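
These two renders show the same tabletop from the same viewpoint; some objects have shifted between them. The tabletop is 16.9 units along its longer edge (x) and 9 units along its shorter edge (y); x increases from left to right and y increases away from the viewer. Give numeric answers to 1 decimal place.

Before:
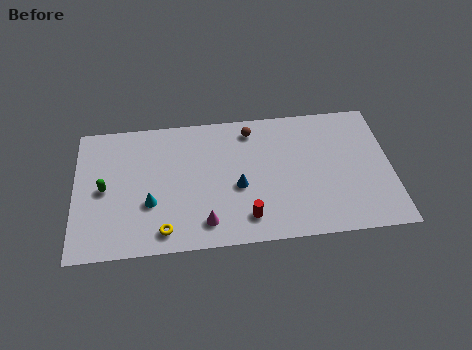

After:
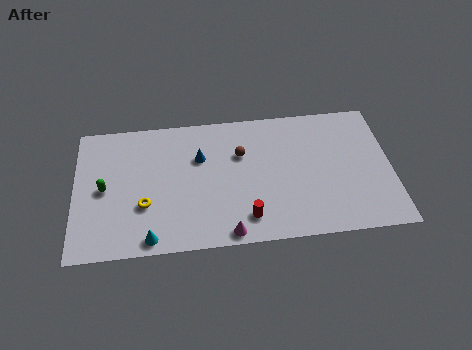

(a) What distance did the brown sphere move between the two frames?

1.7

The brown sphere was near (9.5, 7.6) before and (8.9, 6.0) after, so it travelled √(0.6² + 1.6²) ≈ 1.7 units.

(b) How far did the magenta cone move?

1.4

The magenta cone moved from about (6.9, 1.6) to (8.1, 0.8), a distance of √(1.2² + 0.8²) ≈ 1.4.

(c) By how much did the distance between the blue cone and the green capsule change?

-1.8

They were about 7.1 units apart before and 5.3 after — 1.8 units closer together.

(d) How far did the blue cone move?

3.0

The blue cone was near (8.7, 3.8) before and (6.7, 6.0) after, so it travelled √(2.0² + 2.2²) ≈ 3.0 units.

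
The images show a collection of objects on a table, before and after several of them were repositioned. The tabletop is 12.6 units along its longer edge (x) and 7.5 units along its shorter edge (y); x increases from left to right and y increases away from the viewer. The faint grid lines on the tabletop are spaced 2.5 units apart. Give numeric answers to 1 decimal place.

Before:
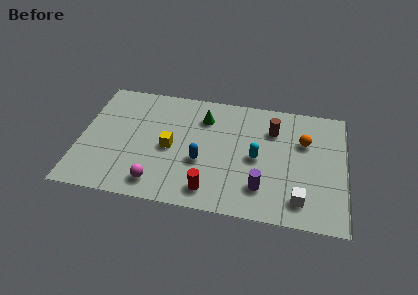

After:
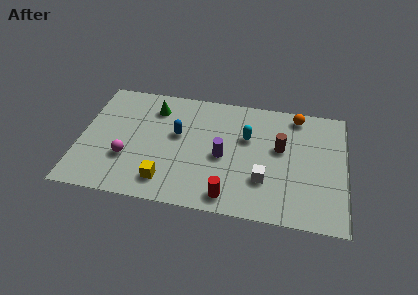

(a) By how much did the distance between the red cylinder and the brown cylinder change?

-1.0

They were about 5.1 units apart before and 4.1 after — 1.0 units closer together.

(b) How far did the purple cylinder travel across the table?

2.5

The purple cylinder was near (8.7, 1.8) before and (6.8, 3.4) after, so it travelled √(1.9² + 1.6²) ≈ 2.5 units.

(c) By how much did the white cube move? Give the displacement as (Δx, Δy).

(-1.7, 0.9)

The white cube was at about (10.5, 1.4) and moved to about (8.8, 2.3).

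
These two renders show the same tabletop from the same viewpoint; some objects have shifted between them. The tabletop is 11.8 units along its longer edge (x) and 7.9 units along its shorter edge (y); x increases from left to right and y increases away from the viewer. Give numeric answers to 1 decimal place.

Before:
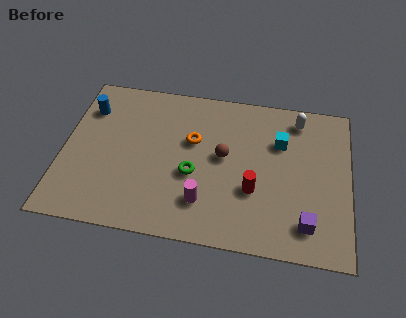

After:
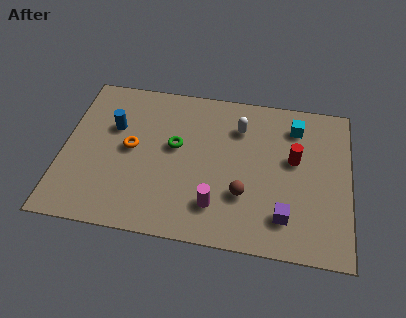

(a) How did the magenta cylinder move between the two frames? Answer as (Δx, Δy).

(0.5, -0.1)

From the two frames, the magenta cylinder sits at roughly (5.9, 1.9) before and (6.4, 1.8) after.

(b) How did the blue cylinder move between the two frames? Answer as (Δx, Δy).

(1.1, -0.8)

From the two frames, the blue cylinder sits at roughly (0.9, 5.9) before and (2.0, 5.1) after.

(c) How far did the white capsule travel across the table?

2.5

From (9.6, 6.7) to (7.2, 5.9), the white capsule covered √(2.4² + 0.8²) ≈ 2.5 units.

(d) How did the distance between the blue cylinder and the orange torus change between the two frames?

-3.2

Before: roughly 4.5 units apart; after: 1.3. That's 3.2 units closer together.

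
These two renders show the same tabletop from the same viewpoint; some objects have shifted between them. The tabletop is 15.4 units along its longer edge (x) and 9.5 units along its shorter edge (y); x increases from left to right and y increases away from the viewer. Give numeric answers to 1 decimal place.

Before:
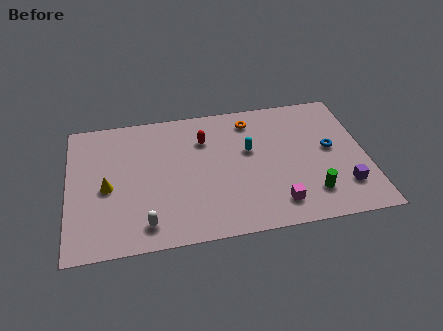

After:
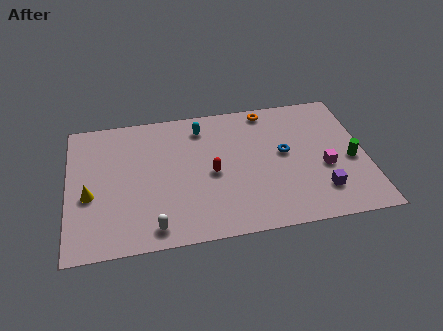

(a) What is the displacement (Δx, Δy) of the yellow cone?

(-0.9, -0.4)

From the two frames, the yellow cone sits at roughly (2.0, 4.3) before and (1.1, 3.9) after.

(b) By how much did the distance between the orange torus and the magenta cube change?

-0.9

They were about 6.3 units apart before and 5.4 after — 0.9 units closer together.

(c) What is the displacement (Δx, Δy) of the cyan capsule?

(-2.4, 2.1)

The cyan capsule was at about (9.4, 5.7) and moved to about (7.0, 7.8).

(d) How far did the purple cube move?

1.2

The purple cube was near (14.1, 2.3) before and (12.9, 2.2) after, so it travelled √(1.2² + 0.1²) ≈ 1.2 units.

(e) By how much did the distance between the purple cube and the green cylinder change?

+0.8

The distance was about 1.7 in the first image and 2.5 in the second, so they moved 0.8 units further apart.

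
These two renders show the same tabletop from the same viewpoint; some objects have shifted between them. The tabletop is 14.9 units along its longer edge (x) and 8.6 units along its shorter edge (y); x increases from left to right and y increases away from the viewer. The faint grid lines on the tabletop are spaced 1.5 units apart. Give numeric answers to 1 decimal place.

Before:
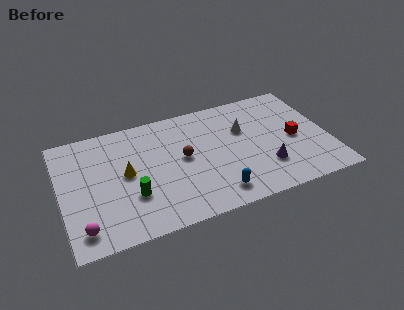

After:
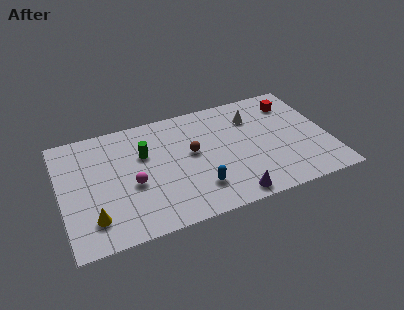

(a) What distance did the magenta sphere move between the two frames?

3.6

From (1.0, 1.4) to (3.9, 3.6), the magenta sphere covered √(2.9² + 2.2²) ≈ 3.6 units.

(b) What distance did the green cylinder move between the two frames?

2.9

The green cylinder moved from about (3.8, 2.8) to (4.7, 5.6), a distance of √(0.9² + 2.8²) ≈ 2.9.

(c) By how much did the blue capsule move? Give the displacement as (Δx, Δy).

(-0.9, 0.7)

The blue capsule started near (8.3, 1.4) and ended near (7.4, 2.1).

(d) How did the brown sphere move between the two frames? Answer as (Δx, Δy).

(0.5, 0.2)

From the two frames, the brown sphere sits at roughly (6.8, 4.6) before and (7.3, 4.8) after.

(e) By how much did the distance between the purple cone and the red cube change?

+4.8

The distance was about 2.4 in the first image and 7.2 in the second, so they moved 4.8 units further apart.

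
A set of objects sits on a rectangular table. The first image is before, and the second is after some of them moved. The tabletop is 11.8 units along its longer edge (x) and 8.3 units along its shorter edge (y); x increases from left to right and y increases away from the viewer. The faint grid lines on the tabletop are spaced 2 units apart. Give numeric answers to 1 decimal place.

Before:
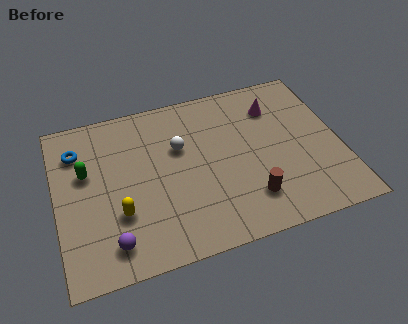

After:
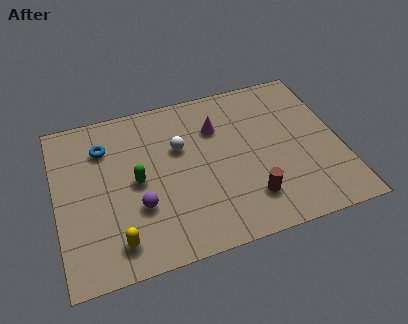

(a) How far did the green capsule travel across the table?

2.2

From (1.3, 5.1) to (3.3, 4.1), the green capsule covered √(2.0² + 1.0²) ≈ 2.2 units.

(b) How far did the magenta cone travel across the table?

2.5

The magenta cone was near (9.3, 6.3) before and (6.8, 5.9) after, so it travelled √(2.5² + 0.4²) ≈ 2.5 units.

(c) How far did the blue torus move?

1.1

From (1.0, 6.3) to (2.1, 6.2), the blue torus covered √(1.1² + 0.1²) ≈ 1.1 units.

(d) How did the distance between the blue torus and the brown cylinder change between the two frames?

-1.0

They were about 8.1 units apart before and 7.1 after — 1.0 units closer together.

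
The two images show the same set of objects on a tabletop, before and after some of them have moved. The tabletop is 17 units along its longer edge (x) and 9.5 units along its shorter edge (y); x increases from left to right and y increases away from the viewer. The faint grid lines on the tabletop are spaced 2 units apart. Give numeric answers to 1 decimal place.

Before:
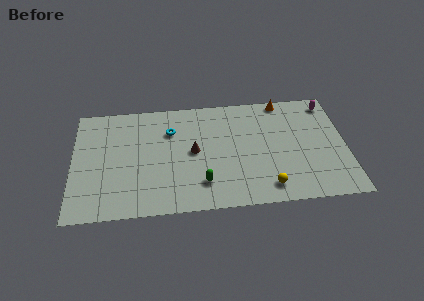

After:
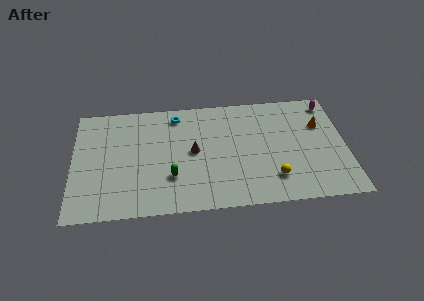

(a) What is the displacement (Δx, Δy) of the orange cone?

(2.3, -2.3)

The orange cone was at about (13.2, 8.7) and moved to about (15.5, 6.4).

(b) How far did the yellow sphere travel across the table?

0.8

From (12.0, 1.5) to (12.4, 2.2), the yellow sphere covered √(0.4² + 0.7²) ≈ 0.8 units.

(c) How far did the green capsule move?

2.0

From (8.0, 2.2) to (6.1, 2.9), the green capsule covered √(1.9² + 0.7²) ≈ 2.0 units.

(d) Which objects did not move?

the brown cone and the magenta capsule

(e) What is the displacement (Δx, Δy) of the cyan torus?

(0.4, 1.3)

From the two frames, the cyan torus sits at roughly (6.1, 6.8) before and (6.5, 8.1) after.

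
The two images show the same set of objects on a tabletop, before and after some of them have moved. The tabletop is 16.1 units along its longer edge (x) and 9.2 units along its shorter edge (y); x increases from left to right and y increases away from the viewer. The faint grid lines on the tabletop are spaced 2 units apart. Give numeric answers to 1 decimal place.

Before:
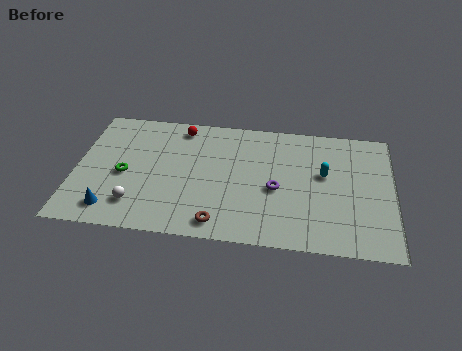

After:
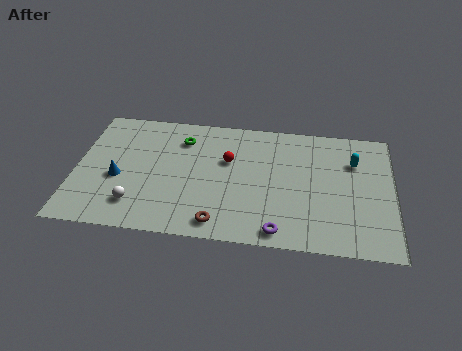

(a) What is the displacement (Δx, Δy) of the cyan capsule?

(1.5, 1.1)

From the two frames, the cyan capsule sits at roughly (12.6, 5.4) before and (14.1, 6.5) after.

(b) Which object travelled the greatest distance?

the green torus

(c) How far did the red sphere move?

3.3

From (5.2, 8.0) to (7.7, 5.8), the red sphere covered √(2.5² + 2.2²) ≈ 3.3 units.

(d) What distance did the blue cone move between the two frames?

2.3

The blue cone was near (2.0, 1.5) before and (2.2, 3.8) after, so it travelled √(0.2² + 2.3²) ≈ 2.3 units.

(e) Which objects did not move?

the brown torus and the white sphere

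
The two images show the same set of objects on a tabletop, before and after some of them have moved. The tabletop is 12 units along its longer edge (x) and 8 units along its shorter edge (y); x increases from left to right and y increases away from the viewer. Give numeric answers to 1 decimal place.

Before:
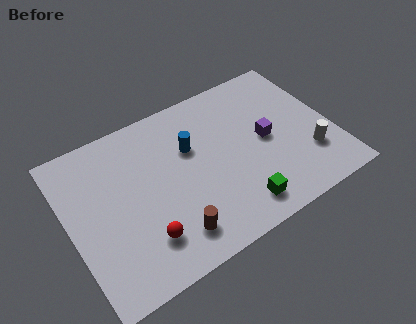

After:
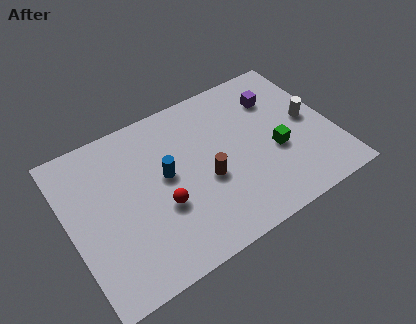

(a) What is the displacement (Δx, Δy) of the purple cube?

(0.8, 1.9)

From the two frames, the purple cube sits at roughly (9.0, 4.0) before and (9.8, 5.9) after.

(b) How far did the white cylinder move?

1.8

The white cylinder was near (10.7, 2.3) before and (11.0, 4.1) after, so it travelled √(0.3² + 1.8²) ≈ 1.8 units.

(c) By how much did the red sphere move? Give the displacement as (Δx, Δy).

(1.0, 1.1)

The red sphere started near (3.0, 1.9) and ended near (4.0, 3.0).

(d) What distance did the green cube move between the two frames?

2.8

The green cube moved from about (7.2, 1.3) to (9.3, 3.2), a distance of √(2.1² + 1.9²) ≈ 2.8.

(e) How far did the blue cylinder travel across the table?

1.5

The blue cylinder moved from about (5.7, 5.2) to (4.4, 4.4), a distance of √(1.3² + 0.8²) ≈ 1.5.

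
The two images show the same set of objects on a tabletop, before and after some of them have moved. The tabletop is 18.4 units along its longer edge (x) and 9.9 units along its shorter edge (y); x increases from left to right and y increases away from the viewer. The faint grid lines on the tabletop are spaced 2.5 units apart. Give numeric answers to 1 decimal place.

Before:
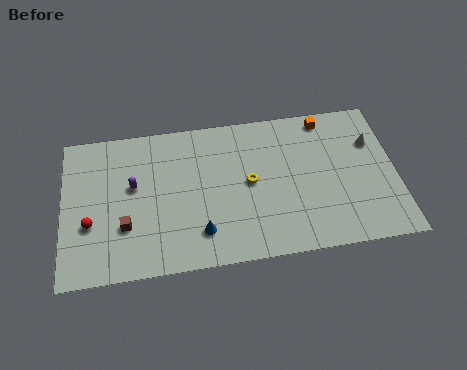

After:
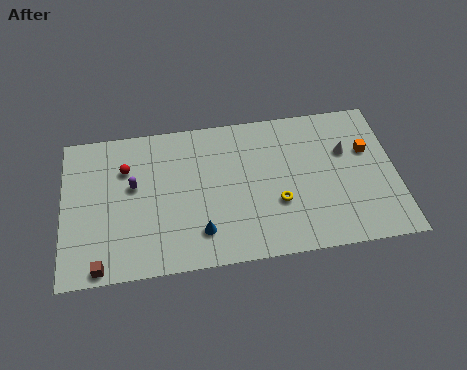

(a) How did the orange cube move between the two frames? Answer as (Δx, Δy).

(2.2, -2.5)

From the two frames, the orange cube sits at roughly (14.7, 8.8) before and (16.9, 6.3) after.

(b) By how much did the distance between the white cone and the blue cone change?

-1.5

They were about 10.7 units apart before and 9.2 after — 1.5 units closer together.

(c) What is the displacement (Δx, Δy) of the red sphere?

(2.0, 3.4)

From the two frames, the red sphere sits at roughly (1.5, 3.6) before and (3.5, 7.0) after.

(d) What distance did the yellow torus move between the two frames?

2.2

The yellow torus was near (10.3, 5.1) before and (11.8, 3.5) after, so it travelled √(1.5² + 1.6²) ≈ 2.2 units.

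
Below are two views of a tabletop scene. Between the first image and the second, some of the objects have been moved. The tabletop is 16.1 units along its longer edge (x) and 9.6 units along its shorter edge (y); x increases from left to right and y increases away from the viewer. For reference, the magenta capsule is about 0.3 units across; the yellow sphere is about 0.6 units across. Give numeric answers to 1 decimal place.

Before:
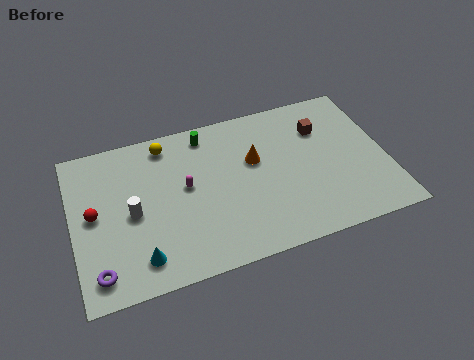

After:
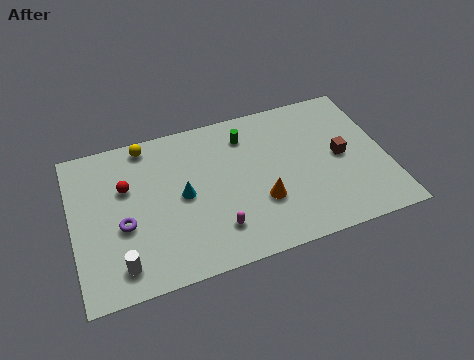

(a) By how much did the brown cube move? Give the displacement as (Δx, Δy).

(0.8, -2.1)

From the two frames, the brown cube sits at roughly (13.0, 6.9) before and (13.8, 4.8) after.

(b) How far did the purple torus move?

2.8

From (1.1, 1.5) to (2.5, 3.9), the purple torus covered √(1.4² + 2.4²) ≈ 2.8 units.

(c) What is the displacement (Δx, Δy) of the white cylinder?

(-0.8, -2.9)

From the two frames, the white cylinder sits at roughly (3.0, 4.5) before and (2.2, 1.6) after.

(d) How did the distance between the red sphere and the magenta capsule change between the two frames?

+1.2

They were about 4.7 units apart before and 5.9 after — 1.2 units further apart.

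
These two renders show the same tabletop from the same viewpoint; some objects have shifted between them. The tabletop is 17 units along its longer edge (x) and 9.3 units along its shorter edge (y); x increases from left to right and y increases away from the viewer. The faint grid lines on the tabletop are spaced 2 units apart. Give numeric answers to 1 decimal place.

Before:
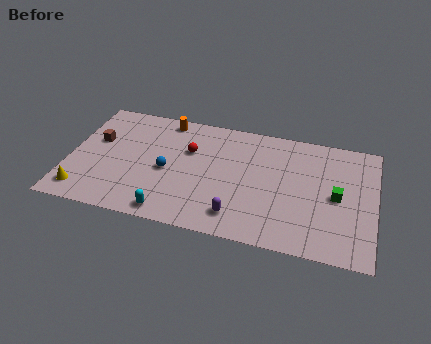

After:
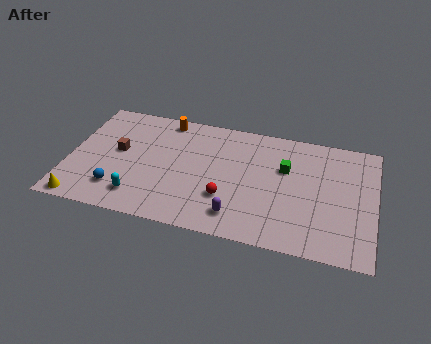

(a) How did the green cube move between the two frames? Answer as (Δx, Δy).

(-2.9, 1.5)

The green cube was at about (14.9, 4.5) and moved to about (12.0, 6.0).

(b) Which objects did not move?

the orange cylinder and the purple capsule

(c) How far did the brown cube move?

1.4

The brown cube was near (1.4, 5.7) before and (2.7, 5.1) after, so it travelled √(1.3² + 0.6²) ≈ 1.4 units.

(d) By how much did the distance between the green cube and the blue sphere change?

+0.5

The distance was about 9.4 in the first image and 9.9 in the second, so they moved 0.5 units further apart.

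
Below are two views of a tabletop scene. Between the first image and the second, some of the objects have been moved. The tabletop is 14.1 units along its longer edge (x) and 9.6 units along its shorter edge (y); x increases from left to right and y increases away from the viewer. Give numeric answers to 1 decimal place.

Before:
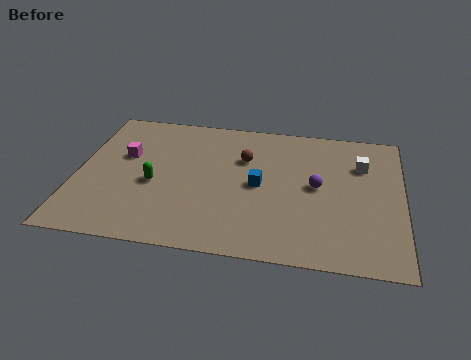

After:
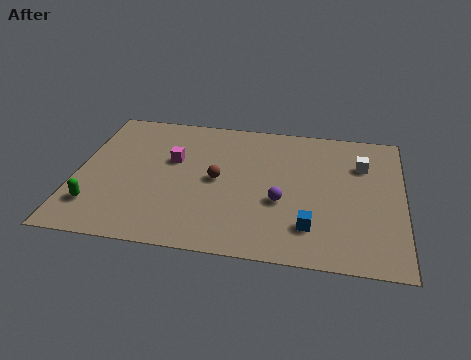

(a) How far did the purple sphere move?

2.0

The purple sphere was near (10.4, 5.0) before and (8.9, 3.7) after, so it travelled √(1.5² + 1.3²) ≈ 2.0 units.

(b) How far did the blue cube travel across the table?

3.4

From (7.9, 4.7) to (10.2, 2.2), the blue cube covered √(2.3² + 2.5²) ≈ 3.4 units.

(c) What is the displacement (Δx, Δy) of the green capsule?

(-2.4, -1.9)

The green capsule was at about (3.4, 4.1) and moved to about (1.0, 2.2).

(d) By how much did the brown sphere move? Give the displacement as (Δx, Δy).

(-1.1, -1.7)

The brown sphere started near (7.2, 6.5) and ended near (6.1, 4.8).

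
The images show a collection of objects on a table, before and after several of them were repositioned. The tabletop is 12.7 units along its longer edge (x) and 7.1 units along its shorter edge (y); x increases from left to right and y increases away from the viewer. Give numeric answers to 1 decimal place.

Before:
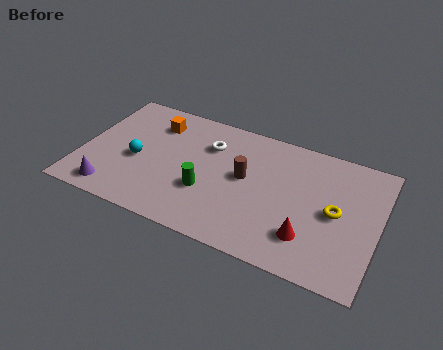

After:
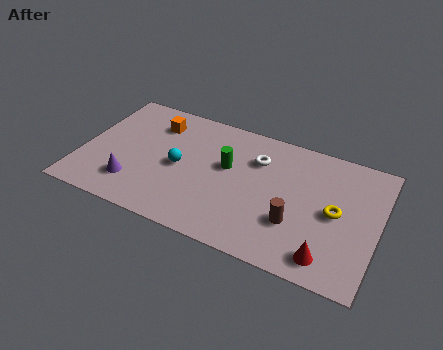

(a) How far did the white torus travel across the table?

2.1

The white torus moved from about (5.3, 5.1) to (7.4, 5.1), a distance of √(2.1² + 0.0²) ≈ 2.1.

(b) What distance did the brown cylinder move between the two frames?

2.8

The brown cylinder was near (7.0, 3.9) before and (9.3, 2.3) after, so it travelled √(2.3² + 1.6²) ≈ 2.8 units.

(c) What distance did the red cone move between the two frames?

1.1

The red cone moved from about (9.9, 1.8) to (10.8, 1.1), a distance of √(0.9² + 0.7²) ≈ 1.1.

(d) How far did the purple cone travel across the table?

1.1

The purple cone moved from about (1.6, 1.0) to (2.4, 1.7), a distance of √(0.8² + 0.7²) ≈ 1.1.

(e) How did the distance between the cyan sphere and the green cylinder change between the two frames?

-1.0

Before: roughly 3.2 units apart; after: 2.2. That's 1.0 units closer together.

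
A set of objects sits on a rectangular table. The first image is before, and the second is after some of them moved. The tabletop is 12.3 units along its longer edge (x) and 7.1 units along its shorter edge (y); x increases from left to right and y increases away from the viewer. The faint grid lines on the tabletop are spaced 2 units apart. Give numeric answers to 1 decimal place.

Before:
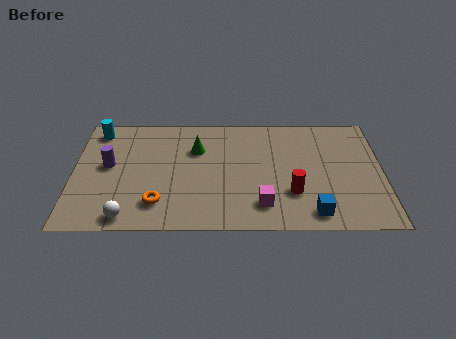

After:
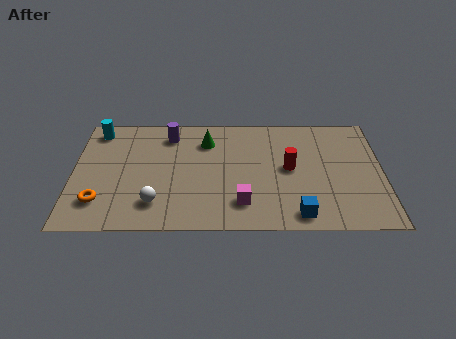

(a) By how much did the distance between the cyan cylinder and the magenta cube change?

-0.7

They were about 8.0 units apart before and 7.3 after — 0.7 units closer together.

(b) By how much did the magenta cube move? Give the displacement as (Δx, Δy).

(-0.8, 0.1)

The magenta cube was at about (7.5, 1.5) and moved to about (6.7, 1.6).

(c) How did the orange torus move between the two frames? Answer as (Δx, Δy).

(-2.3, 0.1)

From the two frames, the orange torus sits at roughly (3.4, 1.6) before and (1.1, 1.7) after.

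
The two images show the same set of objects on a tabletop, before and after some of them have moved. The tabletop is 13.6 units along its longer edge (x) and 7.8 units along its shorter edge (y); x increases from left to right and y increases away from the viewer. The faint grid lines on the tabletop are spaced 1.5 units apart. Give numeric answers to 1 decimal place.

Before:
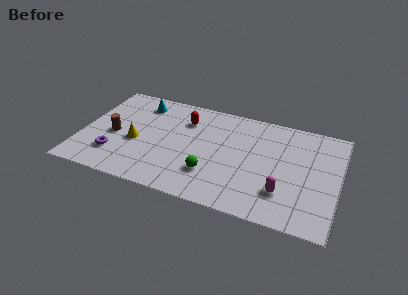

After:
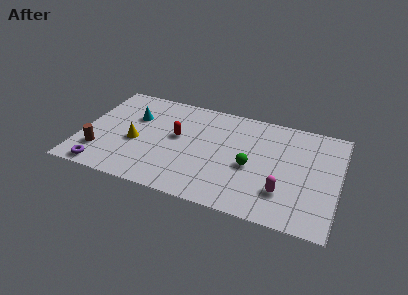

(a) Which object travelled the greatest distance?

the green sphere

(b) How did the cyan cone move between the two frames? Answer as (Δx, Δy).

(-0.2, -1.2)

The cyan cone started near (2.8, 6.4) and ended near (2.6, 5.2).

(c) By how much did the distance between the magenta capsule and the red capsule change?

-0.4

They were about 6.6 units apart before and 6.2 after — 0.4 units closer together.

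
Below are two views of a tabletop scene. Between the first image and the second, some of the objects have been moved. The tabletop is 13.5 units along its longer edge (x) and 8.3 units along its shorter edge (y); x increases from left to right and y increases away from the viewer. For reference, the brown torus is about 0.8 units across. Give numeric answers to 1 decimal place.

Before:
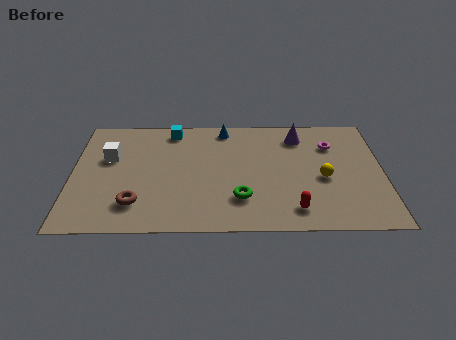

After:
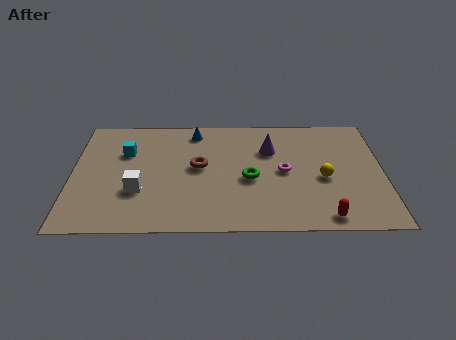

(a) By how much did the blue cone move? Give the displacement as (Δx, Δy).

(-1.3, -0.2)

The blue cone was at about (6.6, 7.3) and moved to about (5.3, 7.1).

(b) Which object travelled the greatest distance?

the brown torus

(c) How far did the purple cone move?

1.6

The purple cone was near (9.9, 6.7) before and (8.6, 5.7) after, so it travelled √(1.3² + 1.0²) ≈ 1.6 units.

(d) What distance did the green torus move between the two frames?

1.5

The green torus was near (7.3, 2.2) before and (7.7, 3.6) after, so it travelled √(0.4² + 1.4²) ≈ 1.5 units.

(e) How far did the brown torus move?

3.7

The brown torus was near (2.8, 1.9) before and (5.5, 4.5) after, so it travelled √(2.7² + 2.6²) ≈ 3.7 units.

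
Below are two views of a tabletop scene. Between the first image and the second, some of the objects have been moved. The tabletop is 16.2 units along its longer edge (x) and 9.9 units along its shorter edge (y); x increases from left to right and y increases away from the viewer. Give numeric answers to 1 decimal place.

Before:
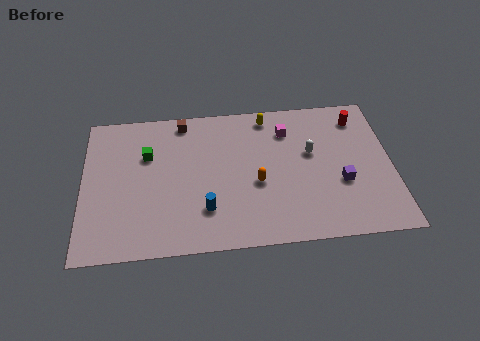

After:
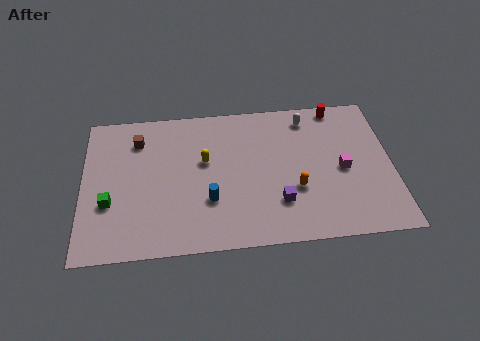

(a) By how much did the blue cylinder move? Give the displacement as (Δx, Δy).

(0.2, 0.6)

The blue cylinder was at about (6.4, 2.6) and moved to about (6.6, 3.2).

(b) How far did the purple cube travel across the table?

3.4

The purple cube was near (13.5, 3.7) before and (10.2, 2.7) after, so it travelled √(3.3² + 1.0²) ≈ 3.4 units.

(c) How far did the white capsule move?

2.5

The white capsule moved from about (12.0, 5.9) to (11.9, 8.4), a distance of √(0.1² + 2.5²) ≈ 2.5.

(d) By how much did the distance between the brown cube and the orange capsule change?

+3.2

They were about 6.0 units apart before and 9.2 after — 3.2 units further apart.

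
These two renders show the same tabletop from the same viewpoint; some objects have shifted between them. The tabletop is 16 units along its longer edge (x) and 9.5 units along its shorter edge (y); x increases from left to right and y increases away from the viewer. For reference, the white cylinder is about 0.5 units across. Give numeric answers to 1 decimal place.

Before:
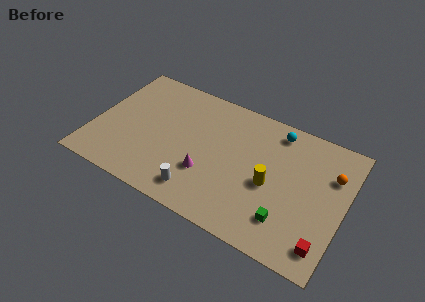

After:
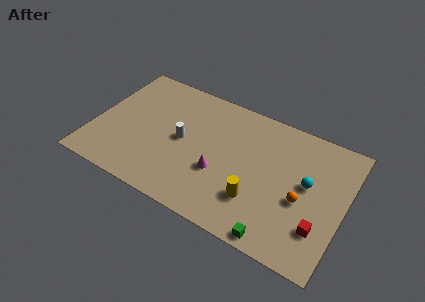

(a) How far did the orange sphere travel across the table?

3.1

From (15.0, 6.6) to (13.4, 4.0), the orange sphere covered √(1.6² + 2.6²) ≈ 3.1 units.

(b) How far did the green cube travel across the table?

1.5

From (12.7, 2.2) to (12.3, 0.8), the green cube covered √(0.4² + 1.4²) ≈ 1.5 units.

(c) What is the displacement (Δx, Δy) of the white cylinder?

(-1.6, 3.2)

The white cylinder started near (7.2, 1.6) and ended near (5.6, 4.8).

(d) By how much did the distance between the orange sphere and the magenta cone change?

-3.1

The distance was about 8.3 in the first image and 5.2 in the second, so they moved 3.1 units closer together.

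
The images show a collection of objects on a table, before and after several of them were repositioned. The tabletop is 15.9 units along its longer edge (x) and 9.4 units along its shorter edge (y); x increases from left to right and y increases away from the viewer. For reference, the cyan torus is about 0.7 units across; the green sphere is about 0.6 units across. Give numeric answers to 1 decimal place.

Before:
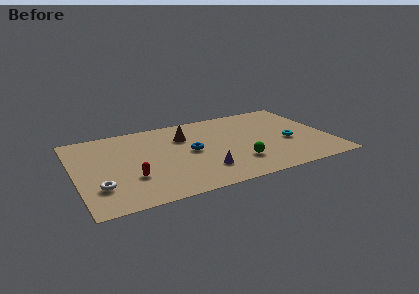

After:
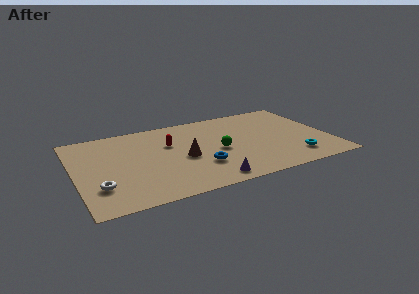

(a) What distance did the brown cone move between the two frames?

2.5

The brown cone was near (7.0, 6.7) before and (6.7, 4.2) after, so it travelled √(0.3² + 2.5²) ≈ 2.5 units.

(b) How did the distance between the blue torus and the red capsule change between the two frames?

-0.7

Before: roughly 4.3 units apart; after: 3.6. That's 0.7 units closer together.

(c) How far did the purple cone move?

1.2

The purple cone moved from about (7.7, 2.3) to (7.9, 1.1), a distance of √(0.2² + 1.2²) ≈ 1.2.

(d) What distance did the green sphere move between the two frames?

2.1

From (9.9, 2.5) to (8.9, 4.3), the green sphere covered √(1.0² + 1.8²) ≈ 2.1 units.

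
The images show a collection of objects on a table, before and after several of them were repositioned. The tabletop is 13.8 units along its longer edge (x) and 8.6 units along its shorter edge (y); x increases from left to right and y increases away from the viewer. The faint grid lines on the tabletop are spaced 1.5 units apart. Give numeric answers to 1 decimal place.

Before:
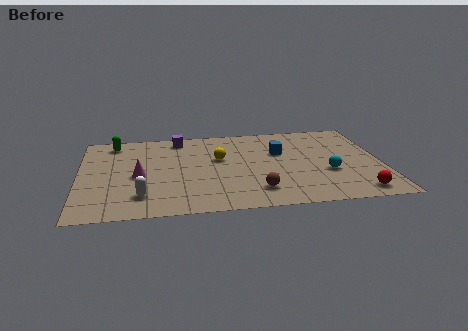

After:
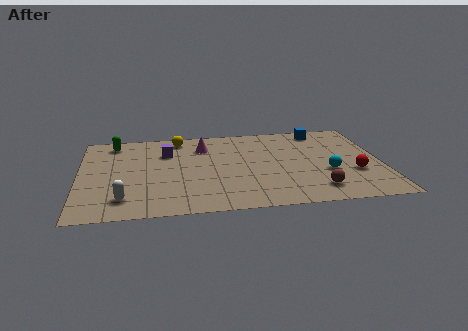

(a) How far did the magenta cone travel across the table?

4.0

The magenta cone was near (2.7, 3.9) before and (5.7, 6.5) after, so it travelled √(3.0² + 2.6²) ≈ 4.0 units.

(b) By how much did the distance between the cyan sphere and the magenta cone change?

-2.1

Before: roughly 8.6 units apart; after: 6.5. That's 2.1 units closer together.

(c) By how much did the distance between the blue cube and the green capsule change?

+1.8

Before: roughly 7.8 units apart; after: 9.6. That's 1.8 units further apart.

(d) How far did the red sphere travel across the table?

1.9

From (12.5, 1.1) to (12.5, 3.0), the red sphere covered √(0.0² + 1.9²) ≈ 1.9 units.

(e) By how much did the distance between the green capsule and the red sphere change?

-0.8

They were about 12.6 units apart before and 11.8 after — 0.8 units closer together.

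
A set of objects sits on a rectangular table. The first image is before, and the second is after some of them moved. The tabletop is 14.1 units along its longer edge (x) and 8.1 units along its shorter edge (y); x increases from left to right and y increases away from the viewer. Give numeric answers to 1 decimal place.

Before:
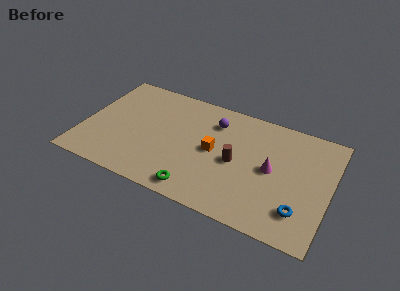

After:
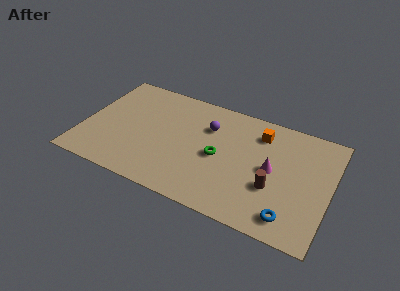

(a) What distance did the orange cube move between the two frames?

3.3

The orange cube moved from about (7.5, 4.1) to (9.9, 6.4), a distance of √(2.4² + 2.3²) ≈ 3.3.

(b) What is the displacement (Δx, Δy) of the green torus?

(0.9, 2.8)

From the two frames, the green torus sits at roughly (6.9, 1.0) before and (7.8, 3.8) after.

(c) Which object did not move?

the magenta cone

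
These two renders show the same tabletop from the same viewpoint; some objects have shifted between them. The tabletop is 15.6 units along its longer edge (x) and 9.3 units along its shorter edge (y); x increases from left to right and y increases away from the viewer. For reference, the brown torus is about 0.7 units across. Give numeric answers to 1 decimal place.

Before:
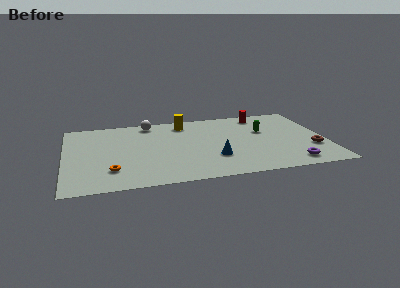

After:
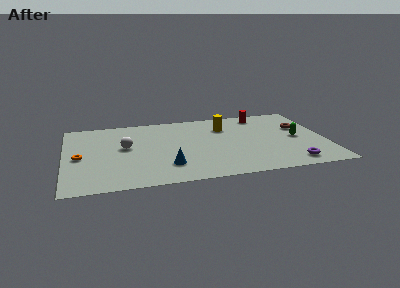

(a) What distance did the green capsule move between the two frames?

2.3

The green capsule moved from about (12.0, 5.8) to (13.9, 4.5), a distance of √(1.9² + 1.3²) ≈ 2.3.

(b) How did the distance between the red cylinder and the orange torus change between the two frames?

+0.8

They were about 10.9 units apart before and 11.7 after — 0.8 units further apart.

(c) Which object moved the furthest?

the white sphere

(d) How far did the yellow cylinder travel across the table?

2.6

The yellow cylinder was near (7.3, 7.8) before and (9.7, 6.8) after, so it travelled √(2.4² + 1.0²) ≈ 2.6 units.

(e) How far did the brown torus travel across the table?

2.9

From (14.7, 3.0) to (14.2, 5.9), the brown torus covered √(0.5² + 2.9²) ≈ 2.9 units.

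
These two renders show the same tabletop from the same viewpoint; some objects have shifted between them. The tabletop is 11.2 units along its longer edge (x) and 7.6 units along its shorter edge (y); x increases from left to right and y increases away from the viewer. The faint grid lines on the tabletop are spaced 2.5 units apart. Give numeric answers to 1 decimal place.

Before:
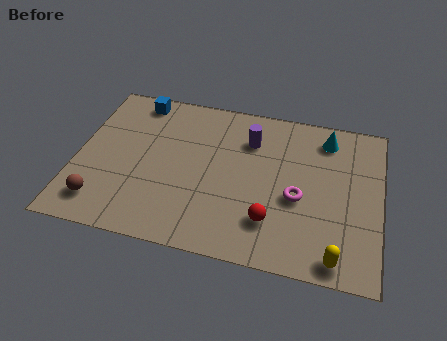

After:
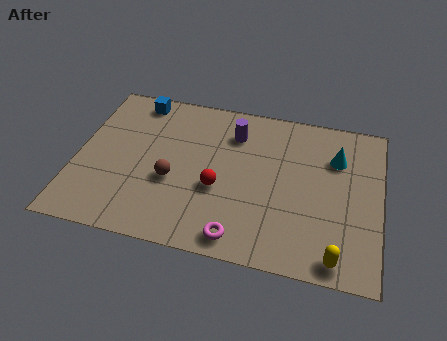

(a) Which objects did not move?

the blue cube and the yellow capsule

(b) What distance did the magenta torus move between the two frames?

3.0

The magenta torus was near (8.2, 3.2) before and (6.2, 0.9) after, so it travelled √(2.0² + 2.3²) ≈ 3.0 units.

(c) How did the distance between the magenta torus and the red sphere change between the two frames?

+0.7

The distance was about 1.6 in the first image and 2.3 in the second, so they moved 0.7 units further apart.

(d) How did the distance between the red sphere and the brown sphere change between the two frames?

-4.5

The distance was about 6.2 in the first image and 1.7 in the second, so they moved 4.5 units closer together.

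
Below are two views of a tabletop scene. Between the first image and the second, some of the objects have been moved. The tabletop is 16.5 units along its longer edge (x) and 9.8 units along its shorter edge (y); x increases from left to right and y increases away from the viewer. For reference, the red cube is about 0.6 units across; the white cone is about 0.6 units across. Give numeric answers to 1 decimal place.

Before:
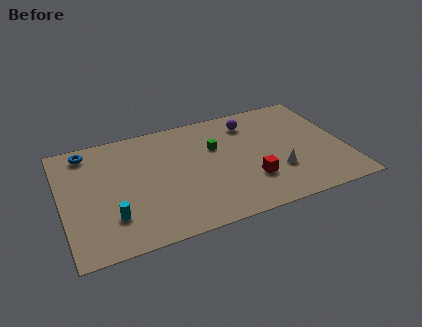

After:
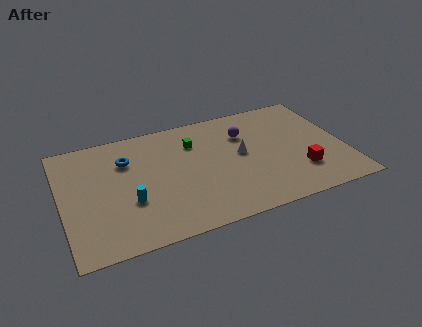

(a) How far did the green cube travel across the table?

1.4

The green cube moved from about (9.1, 6.4) to (7.9, 7.2), a distance of √(1.2² + 0.8²) ≈ 1.4.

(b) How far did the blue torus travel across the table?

2.7

From (1.7, 8.5) to (3.9, 7.0), the blue torus covered √(2.2² + 1.5²) ≈ 2.7 units.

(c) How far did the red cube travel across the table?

2.9

The red cube was near (10.8, 2.9) before and (13.7, 2.7) after, so it travelled √(2.9² + 0.2²) ≈ 2.9 units.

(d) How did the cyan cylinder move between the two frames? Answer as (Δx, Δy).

(1.1, 0.9)

The cyan cylinder started near (2.7, 2.6) and ended near (3.8, 3.5).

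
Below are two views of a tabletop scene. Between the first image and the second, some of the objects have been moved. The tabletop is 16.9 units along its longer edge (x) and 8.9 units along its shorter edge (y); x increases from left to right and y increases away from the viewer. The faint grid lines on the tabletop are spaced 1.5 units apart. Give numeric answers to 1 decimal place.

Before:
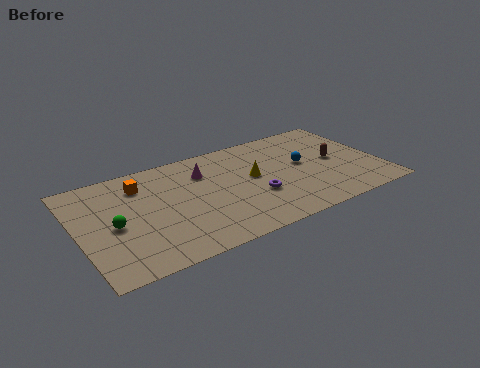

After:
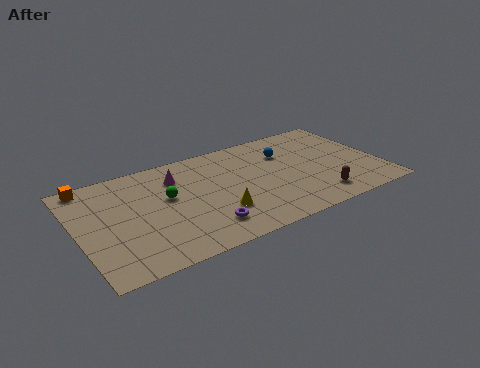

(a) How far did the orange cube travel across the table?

3.0

The orange cube was near (3.7, 6.9) before and (1.0, 8.1) after, so it travelled √(2.7² + 1.2²) ≈ 3.0 units.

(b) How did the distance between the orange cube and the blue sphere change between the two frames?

+1.8

Before: roughly 9.2 units apart; after: 11.0. That's 1.8 units further apart.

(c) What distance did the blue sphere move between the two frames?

1.6

From (12.7, 4.9) to (11.9, 6.3), the blue sphere covered √(0.8² + 1.4²) ≈ 1.6 units.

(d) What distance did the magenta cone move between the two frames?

1.5

The magenta cone was near (7.2, 6.5) before and (5.7, 6.7) after, so it travelled √(1.5² + 0.2²) ≈ 1.5 units.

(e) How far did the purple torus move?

3.4

The purple torus moved from about (9.7, 3.2) to (6.6, 1.9), a distance of √(3.1² + 1.3²) ≈ 3.4.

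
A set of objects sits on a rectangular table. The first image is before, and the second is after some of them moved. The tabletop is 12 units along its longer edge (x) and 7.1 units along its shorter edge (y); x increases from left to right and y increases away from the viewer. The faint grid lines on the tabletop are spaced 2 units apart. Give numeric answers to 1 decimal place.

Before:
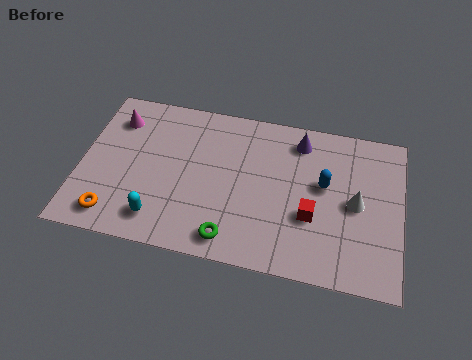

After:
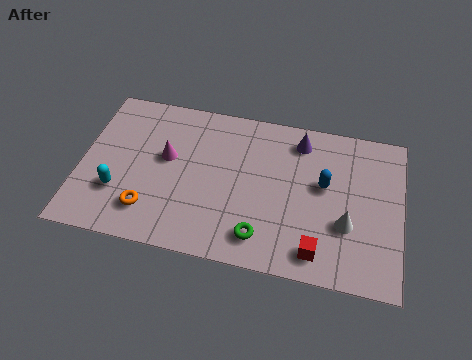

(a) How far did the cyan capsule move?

1.8

The cyan capsule moved from about (3.1, 1.3) to (1.5, 2.2), a distance of √(1.6² + 0.9²) ≈ 1.8.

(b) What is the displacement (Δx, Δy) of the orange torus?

(1.3, 0.5)

The orange torus started near (1.4, 1.1) and ended near (2.7, 1.6).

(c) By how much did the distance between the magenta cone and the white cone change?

-2.3

The distance was about 9.3 in the first image and 7.0 in the second, so they moved 2.3 units closer together.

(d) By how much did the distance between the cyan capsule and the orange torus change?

-0.4

They were about 1.7 units apart before and 1.3 after — 0.4 units closer together.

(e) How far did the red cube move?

1.5

From (8.7, 2.6) to (9.0, 1.1), the red cube covered √(0.3² + 1.5²) ≈ 1.5 units.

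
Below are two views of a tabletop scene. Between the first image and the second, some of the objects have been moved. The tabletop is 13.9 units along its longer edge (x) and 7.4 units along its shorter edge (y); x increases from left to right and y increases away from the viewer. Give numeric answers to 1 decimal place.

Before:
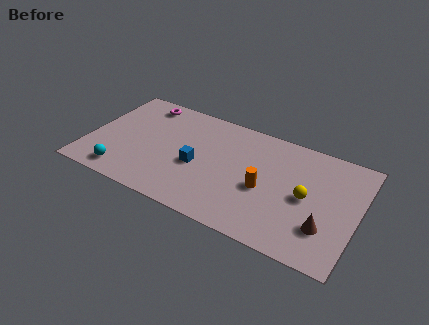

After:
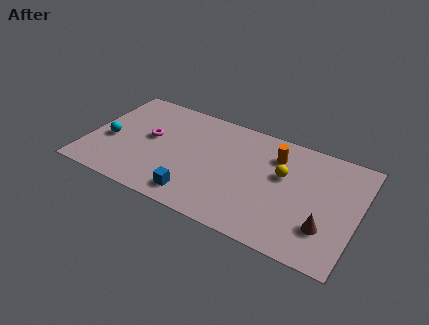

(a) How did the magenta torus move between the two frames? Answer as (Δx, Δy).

(0.7, -2.3)

The magenta torus started near (2.4, 6.4) and ended near (3.1, 4.1).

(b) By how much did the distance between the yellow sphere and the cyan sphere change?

-0.5

The distance was about 9.5 in the first image and 9.0 in the second, so they moved 0.5 units closer together.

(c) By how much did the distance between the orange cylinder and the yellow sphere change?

-0.9

Before: roughly 2.1 units apart; after: 1.2. That's 0.9 units closer together.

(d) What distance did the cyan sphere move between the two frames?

2.2

From (2.1, 1.1) to (1.1, 3.1), the cyan sphere covered √(1.0² + 2.0²) ≈ 2.2 units.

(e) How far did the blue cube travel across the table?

2.0

The blue cube was near (5.7, 3.2) before and (5.9, 1.2) after, so it travelled √(0.2² + 2.0²) ≈ 2.0 units.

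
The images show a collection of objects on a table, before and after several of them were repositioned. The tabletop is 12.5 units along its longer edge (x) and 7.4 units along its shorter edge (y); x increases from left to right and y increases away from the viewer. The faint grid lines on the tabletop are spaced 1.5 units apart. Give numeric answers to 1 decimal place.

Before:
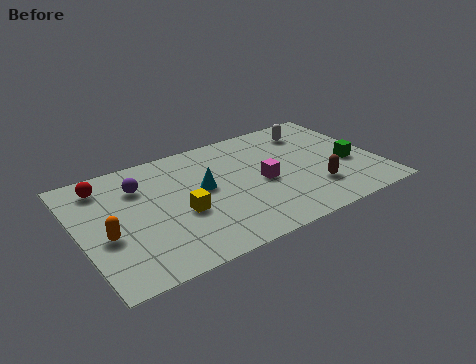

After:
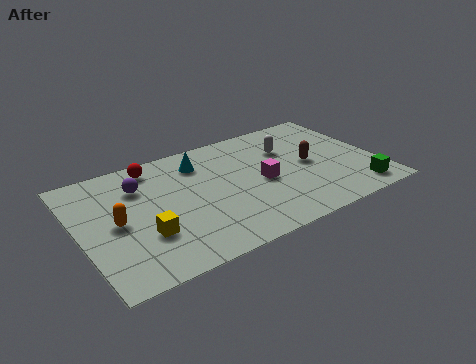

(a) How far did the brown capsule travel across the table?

1.7

The brown capsule moved from about (9.6, 2.0) to (9.7, 3.7), a distance of √(0.1² + 1.7²) ≈ 1.7.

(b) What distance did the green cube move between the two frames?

1.9

From (11.3, 3.0) to (11.3, 1.1), the green cube covered √(0.0² + 1.9²) ≈ 1.9 units.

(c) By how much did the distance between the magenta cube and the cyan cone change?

+0.8

Before: roughly 2.5 units apart; after: 3.3. That's 0.8 units further apart.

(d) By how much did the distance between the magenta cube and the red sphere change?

-1.7

Before: roughly 6.9 units apart; after: 5.2. That's 1.7 units closer together.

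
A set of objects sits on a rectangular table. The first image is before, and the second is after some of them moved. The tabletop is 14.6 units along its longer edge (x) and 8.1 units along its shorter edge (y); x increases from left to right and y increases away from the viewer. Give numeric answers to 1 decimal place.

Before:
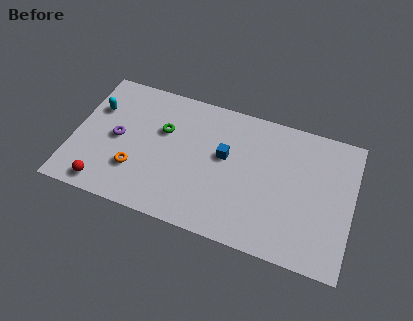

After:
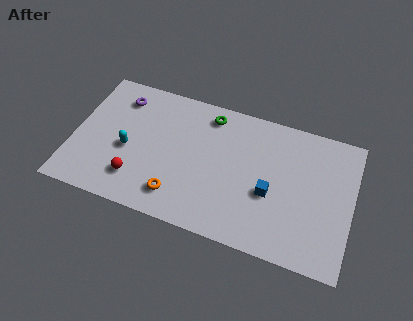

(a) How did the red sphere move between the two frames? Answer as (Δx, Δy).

(1.6, 0.9)

The red sphere was at about (1.9, 1.0) and moved to about (3.5, 1.9).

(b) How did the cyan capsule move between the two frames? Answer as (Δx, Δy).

(1.9, -2.0)

The cyan capsule was at about (1.0, 5.5) and moved to about (2.9, 3.5).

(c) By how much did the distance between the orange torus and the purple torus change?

+4.1

They were about 1.9 units apart before and 6.0 after — 4.1 units further apart.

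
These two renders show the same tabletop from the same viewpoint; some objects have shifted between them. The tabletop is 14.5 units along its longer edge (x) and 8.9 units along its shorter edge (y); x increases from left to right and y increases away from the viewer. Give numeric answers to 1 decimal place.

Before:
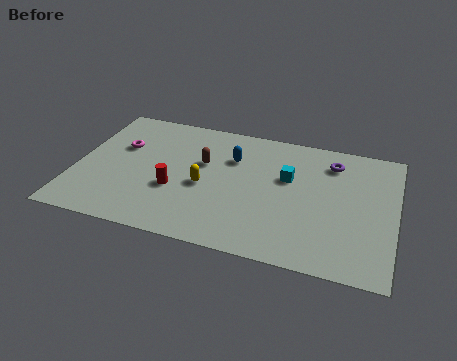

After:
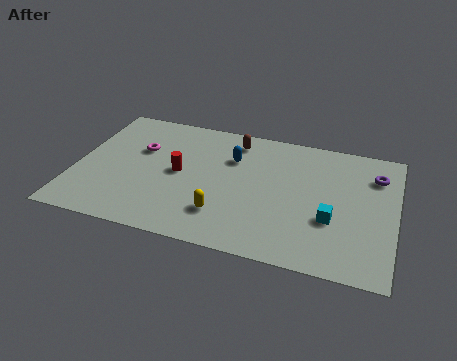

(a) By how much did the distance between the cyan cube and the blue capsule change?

+2.9

Before: roughly 2.7 units apart; after: 5.6. That's 2.9 units further apart.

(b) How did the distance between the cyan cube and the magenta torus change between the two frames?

+1.5

They were about 7.7 units apart before and 9.2 after — 1.5 units further apart.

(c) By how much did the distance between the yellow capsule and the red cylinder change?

+1.8

Before: roughly 1.4 units apart; after: 3.2. That's 1.8 units further apart.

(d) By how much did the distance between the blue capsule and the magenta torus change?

-0.9

Before: roughly 5.1 units apart; after: 4.2. That's 0.9 units closer together.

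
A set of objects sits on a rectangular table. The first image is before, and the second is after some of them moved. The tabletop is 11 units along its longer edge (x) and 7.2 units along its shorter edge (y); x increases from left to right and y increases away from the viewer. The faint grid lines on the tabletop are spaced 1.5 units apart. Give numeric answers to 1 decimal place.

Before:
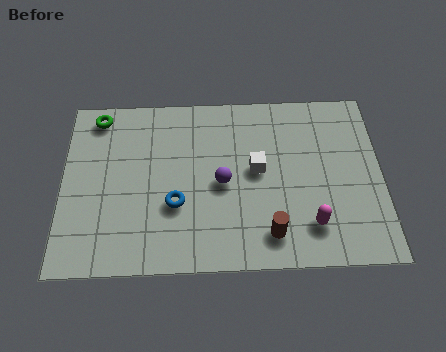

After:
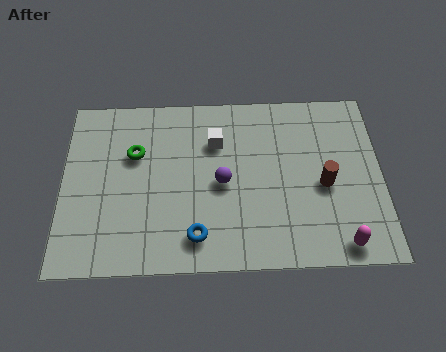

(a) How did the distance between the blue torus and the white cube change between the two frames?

+0.8

The distance was about 3.1 in the first image and 3.9 in the second, so they moved 0.8 units further apart.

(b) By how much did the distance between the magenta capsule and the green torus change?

-0.7

They were about 8.7 units apart before and 8.0 after — 0.7 units closer together.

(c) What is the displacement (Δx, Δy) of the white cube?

(-1.4, 1.2)

The white cube was at about (6.7, 3.9) and moved to about (5.3, 5.1).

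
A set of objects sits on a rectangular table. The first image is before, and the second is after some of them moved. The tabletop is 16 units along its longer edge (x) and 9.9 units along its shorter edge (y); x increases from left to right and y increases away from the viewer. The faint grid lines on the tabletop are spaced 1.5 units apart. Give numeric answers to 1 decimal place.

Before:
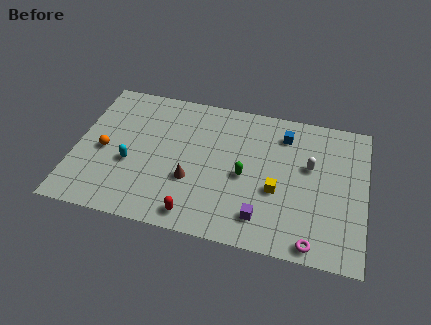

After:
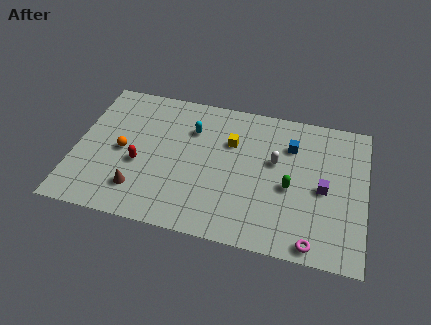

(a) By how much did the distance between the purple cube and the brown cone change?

+6.0

The distance was about 4.3 in the first image and 10.3 in the second, so they moved 6.0 units further apart.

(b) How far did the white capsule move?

1.9

From (12.9, 6.0) to (11.0, 5.9), the white capsule covered √(1.9² + 0.1²) ≈ 1.9 units.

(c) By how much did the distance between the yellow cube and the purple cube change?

+3.5

The distance was about 2.1 in the first image and 5.6 in the second, so they moved 3.5 units further apart.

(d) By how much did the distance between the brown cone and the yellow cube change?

+1.9

Before: roughly 4.7 units apart; after: 6.6. That's 1.9 units further apart.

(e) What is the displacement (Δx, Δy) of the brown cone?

(-2.8, -1.3)

The brown cone started near (6.5, 3.5) and ended near (3.7, 2.2).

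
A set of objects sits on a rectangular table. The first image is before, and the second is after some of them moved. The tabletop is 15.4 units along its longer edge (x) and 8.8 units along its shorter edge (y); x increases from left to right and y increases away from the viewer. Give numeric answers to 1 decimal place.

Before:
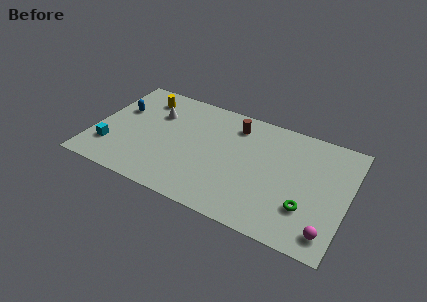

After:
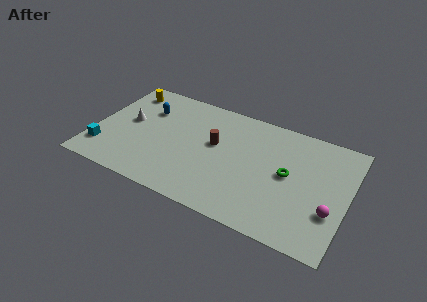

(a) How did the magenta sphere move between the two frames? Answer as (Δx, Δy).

(0.0, 1.5)

The magenta sphere started near (14.5, 1.4) and ended near (14.5, 2.9).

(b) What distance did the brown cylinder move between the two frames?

2.2

The brown cylinder moved from about (8.3, 7.1) to (7.3, 5.1), a distance of √(1.0² + 2.0²) ≈ 2.2.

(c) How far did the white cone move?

2.0

The white cone moved from about (3.5, 6.1) to (2.0, 4.8), a distance of √(1.5² + 1.3²) ≈ 2.0.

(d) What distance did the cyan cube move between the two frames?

0.5

The cyan cube moved from about (1.2, 2.3) to (0.8, 2.0), a distance of √(0.4² + 0.3²) ≈ 0.5.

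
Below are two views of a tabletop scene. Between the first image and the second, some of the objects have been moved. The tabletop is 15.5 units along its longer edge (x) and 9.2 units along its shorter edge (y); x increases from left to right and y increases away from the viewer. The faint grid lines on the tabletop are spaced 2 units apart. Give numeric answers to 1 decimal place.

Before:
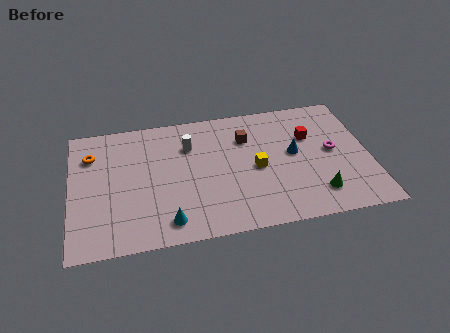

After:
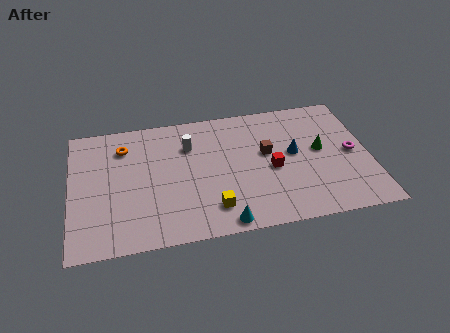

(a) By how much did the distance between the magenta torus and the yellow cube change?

+3.8

The distance was about 4.0 in the first image and 7.8 in the second, so they moved 3.8 units further apart.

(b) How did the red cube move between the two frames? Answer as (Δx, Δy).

(-2.1, -2.0)

From the two frames, the red cube sits at roughly (12.5, 6.1) before and (10.4, 4.1) after.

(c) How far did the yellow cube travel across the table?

3.4

From (9.6, 4.3) to (7.2, 1.9), the yellow cube covered √(2.4² + 2.4²) ≈ 3.4 units.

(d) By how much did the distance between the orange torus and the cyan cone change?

+1.4

The distance was about 6.6 in the first image and 8.0 in the second, so they moved 1.4 units further apart.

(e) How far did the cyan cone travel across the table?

2.9

The cyan cone moved from about (4.9, 1.4) to (7.7, 0.8), a distance of √(2.8² + 0.6²) ≈ 2.9.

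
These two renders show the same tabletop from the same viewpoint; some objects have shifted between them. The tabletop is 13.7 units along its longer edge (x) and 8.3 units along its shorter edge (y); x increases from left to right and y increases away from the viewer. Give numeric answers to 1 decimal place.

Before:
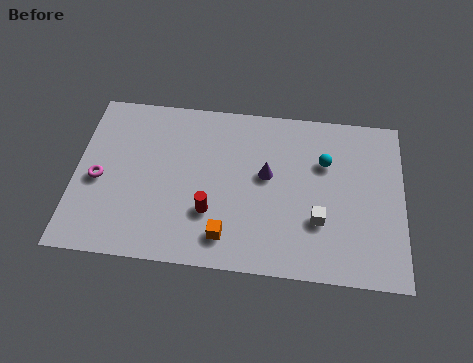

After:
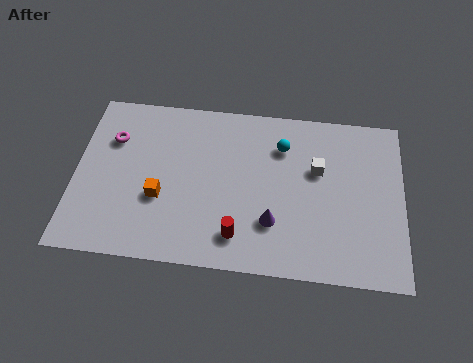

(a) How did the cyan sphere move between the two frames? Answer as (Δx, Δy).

(-1.8, 0.6)

The cyan sphere was at about (10.4, 5.6) and moved to about (8.6, 6.2).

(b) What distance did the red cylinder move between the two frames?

1.6

From (5.7, 2.6) to (6.9, 1.6), the red cylinder covered √(1.2² + 1.0²) ≈ 1.6 units.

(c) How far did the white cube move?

2.5

From (10.2, 2.7) to (10.1, 5.2), the white cube covered √(0.1² + 2.5²) ≈ 2.5 units.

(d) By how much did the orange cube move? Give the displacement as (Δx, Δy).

(-2.8, 1.6)

The orange cube was at about (6.4, 1.5) and moved to about (3.6, 3.1).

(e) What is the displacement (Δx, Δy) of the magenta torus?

(0.5, 2.1)

From the two frames, the magenta torus sits at roughly (1.0, 3.7) before and (1.5, 5.8) after.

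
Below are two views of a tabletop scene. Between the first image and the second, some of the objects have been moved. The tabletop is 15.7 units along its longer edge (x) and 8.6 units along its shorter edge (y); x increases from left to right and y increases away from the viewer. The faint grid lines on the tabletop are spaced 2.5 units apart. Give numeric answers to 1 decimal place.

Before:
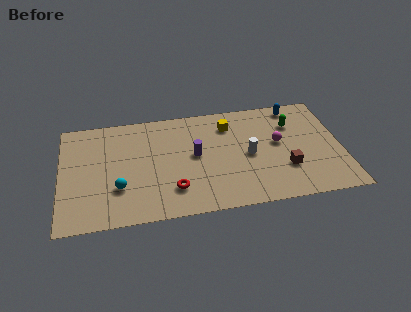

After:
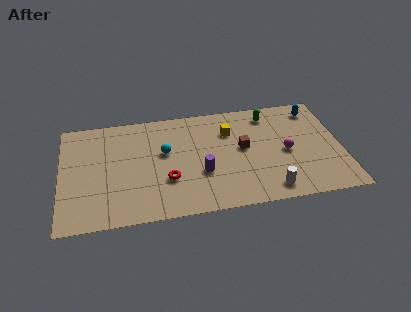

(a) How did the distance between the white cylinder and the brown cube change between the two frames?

+1.3

They were about 2.4 units apart before and 3.7 after — 1.3 units further apart.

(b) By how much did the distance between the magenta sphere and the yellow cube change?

+0.5

They were about 3.3 units apart before and 3.8 after — 0.5 units further apart.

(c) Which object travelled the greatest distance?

the cyan sphere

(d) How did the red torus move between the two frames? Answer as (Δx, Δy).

(-0.3, 0.8)

The red torus started near (6.2, 2.1) and ended near (5.9, 2.9).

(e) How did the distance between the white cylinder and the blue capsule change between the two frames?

+2.2

The distance was about 4.5 in the first image and 6.7 in the second, so they moved 2.2 units further apart.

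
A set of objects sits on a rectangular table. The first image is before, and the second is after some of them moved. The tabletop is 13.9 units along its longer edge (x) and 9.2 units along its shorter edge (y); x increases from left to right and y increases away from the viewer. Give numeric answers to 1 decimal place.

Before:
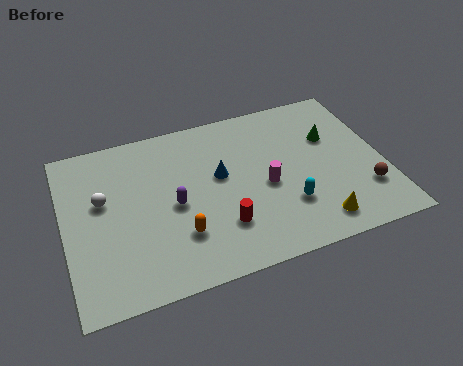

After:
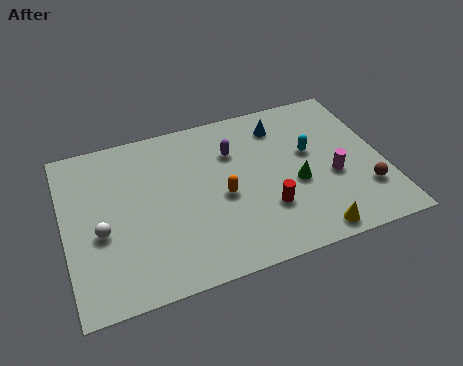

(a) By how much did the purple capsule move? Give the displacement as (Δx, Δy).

(2.8, 2.2)

The purple capsule started near (4.7, 4.3) and ended near (7.5, 6.5).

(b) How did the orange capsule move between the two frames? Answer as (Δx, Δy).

(2.0, 1.5)

The orange capsule was at about (4.8, 2.6) and moved to about (6.8, 4.1).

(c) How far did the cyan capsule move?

3.0

From (9.5, 2.7) to (10.8, 5.4), the cyan capsule covered √(1.3² + 2.7²) ≈ 3.0 units.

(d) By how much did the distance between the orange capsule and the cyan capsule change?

-0.5

They were about 4.7 units apart before and 4.2 after — 0.5 units closer together.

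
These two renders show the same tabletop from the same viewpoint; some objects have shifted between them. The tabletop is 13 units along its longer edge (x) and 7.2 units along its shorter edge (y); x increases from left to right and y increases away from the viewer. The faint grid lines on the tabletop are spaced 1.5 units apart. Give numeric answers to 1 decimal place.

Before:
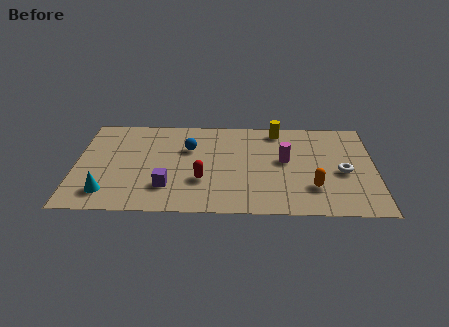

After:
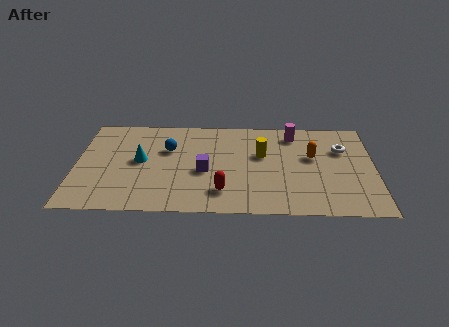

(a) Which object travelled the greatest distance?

the cyan cone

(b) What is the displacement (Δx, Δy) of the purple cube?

(1.6, 1.2)

The purple cube was at about (4.0, 1.9) and moved to about (5.6, 3.1).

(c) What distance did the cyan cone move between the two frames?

2.8

From (1.4, 1.4) to (2.8, 3.8), the cyan cone covered √(1.4² + 2.4²) ≈ 2.8 units.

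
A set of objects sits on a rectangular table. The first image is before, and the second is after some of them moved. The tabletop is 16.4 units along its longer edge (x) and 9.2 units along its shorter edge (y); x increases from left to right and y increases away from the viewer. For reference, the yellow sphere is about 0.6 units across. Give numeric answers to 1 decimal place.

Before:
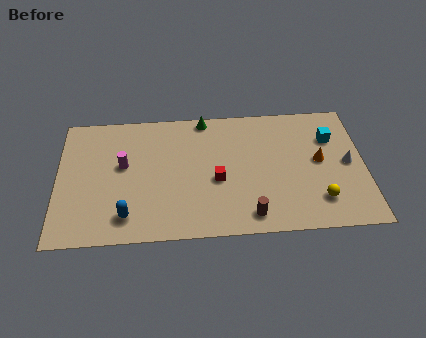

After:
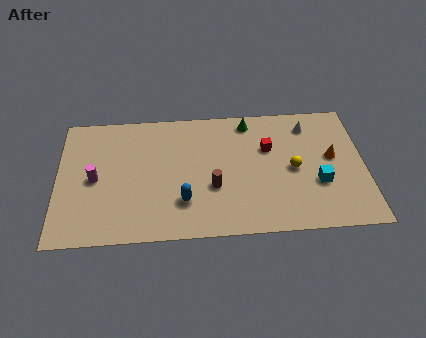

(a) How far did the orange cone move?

0.7

The orange cone moved from about (14.0, 4.9) to (14.7, 5.1), a distance of √(0.7² + 0.2²) ≈ 0.7.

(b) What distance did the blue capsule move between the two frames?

3.1

The blue capsule moved from about (3.7, 1.7) to (6.7, 2.5), a distance of √(3.0² + 0.8²) ≈ 3.1.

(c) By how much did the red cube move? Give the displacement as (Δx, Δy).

(2.8, 2.1)

The red cube was at about (8.5, 3.9) and moved to about (11.3, 6.0).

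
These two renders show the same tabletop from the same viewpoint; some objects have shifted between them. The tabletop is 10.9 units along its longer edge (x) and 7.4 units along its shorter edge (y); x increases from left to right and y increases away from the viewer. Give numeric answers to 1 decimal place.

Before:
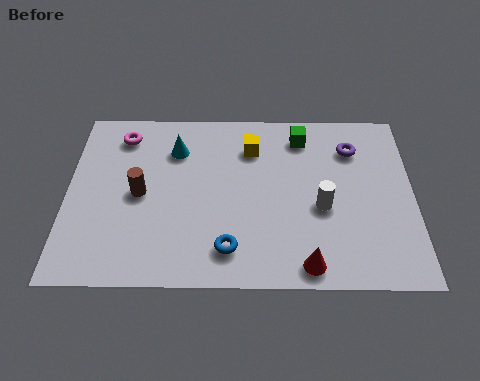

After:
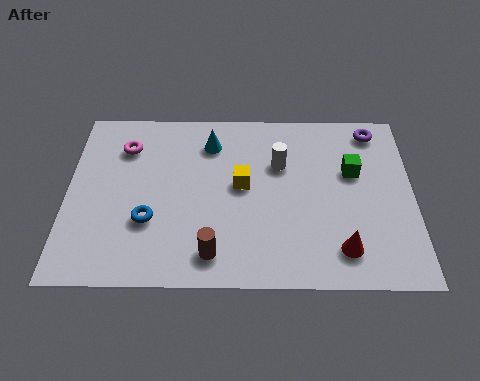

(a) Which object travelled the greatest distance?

the brown cylinder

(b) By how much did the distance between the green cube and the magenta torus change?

+1.6

Before: roughly 5.7 units apart; after: 7.3. That's 1.6 units further apart.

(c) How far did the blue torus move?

2.7

The blue torus moved from about (5.1, 1.4) to (2.6, 2.5), a distance of √(2.5² + 1.1²) ≈ 2.7.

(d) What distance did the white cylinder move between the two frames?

2.2

The white cylinder was near (8.0, 3.1) before and (6.7, 4.9) after, so it travelled √(1.3² + 1.8²) ≈ 2.2 units.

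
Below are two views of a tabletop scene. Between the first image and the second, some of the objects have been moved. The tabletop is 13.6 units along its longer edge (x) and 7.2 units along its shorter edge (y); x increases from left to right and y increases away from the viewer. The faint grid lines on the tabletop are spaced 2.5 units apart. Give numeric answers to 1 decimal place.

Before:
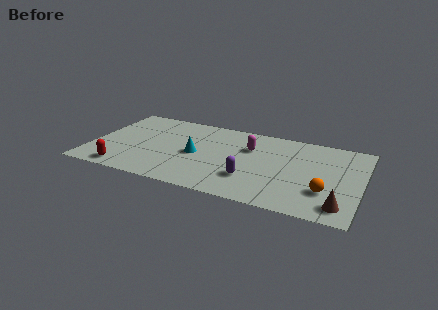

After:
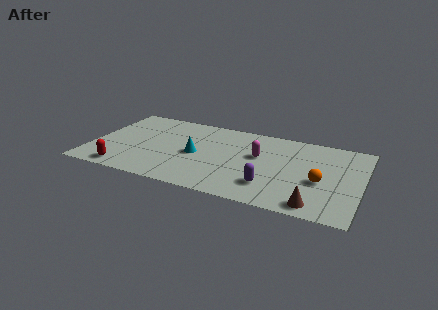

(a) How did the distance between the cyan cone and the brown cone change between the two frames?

-1.0

Before: roughly 7.7 units apart; after: 6.7. That's 1.0 units closer together.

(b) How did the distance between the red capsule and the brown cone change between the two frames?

-1.2

The distance was about 10.8 in the first image and 9.6 in the second, so they moved 1.2 units closer together.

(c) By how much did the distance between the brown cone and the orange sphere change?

+0.8

Before: roughly 1.3 units apart; after: 2.1. That's 0.8 units further apart.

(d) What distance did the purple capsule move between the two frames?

1.0

The purple capsule was near (8.2, 2.1) before and (9.2, 1.8) after, so it travelled √(1.0² + 0.3²) ≈ 1.0 units.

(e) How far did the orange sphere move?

0.9

From (11.9, 2.2) to (11.6, 3.0), the orange sphere covered √(0.3² + 0.8²) ≈ 0.9 units.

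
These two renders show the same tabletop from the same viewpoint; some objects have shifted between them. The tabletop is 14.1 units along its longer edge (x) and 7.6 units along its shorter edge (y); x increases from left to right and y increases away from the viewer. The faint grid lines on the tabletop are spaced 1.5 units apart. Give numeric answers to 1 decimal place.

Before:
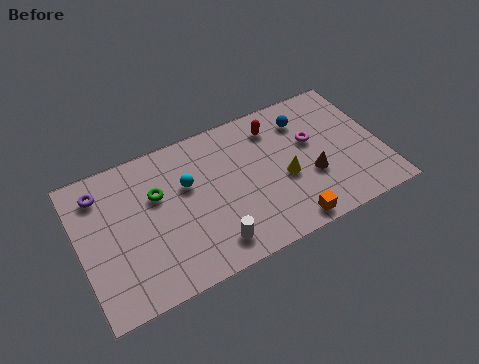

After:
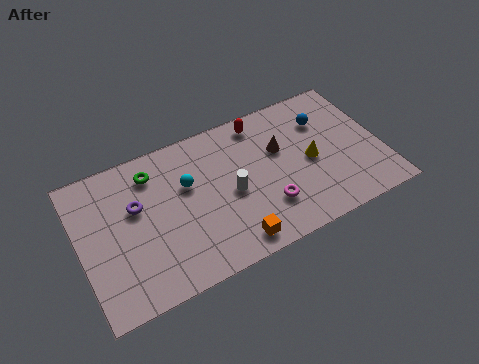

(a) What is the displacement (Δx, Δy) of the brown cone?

(-1.2, 2.0)

The brown cone was at about (10.7, 2.8) and moved to about (9.5, 4.8).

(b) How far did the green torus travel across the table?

1.2

The green torus moved from about (3.7, 4.9) to (3.6, 6.1), a distance of √(0.1² + 1.2²) ≈ 1.2.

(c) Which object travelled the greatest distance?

the magenta torus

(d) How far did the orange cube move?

2.6

The orange cube moved from about (9.3, 0.8) to (6.7, 1.0), a distance of √(2.6² + 0.2²) ≈ 2.6.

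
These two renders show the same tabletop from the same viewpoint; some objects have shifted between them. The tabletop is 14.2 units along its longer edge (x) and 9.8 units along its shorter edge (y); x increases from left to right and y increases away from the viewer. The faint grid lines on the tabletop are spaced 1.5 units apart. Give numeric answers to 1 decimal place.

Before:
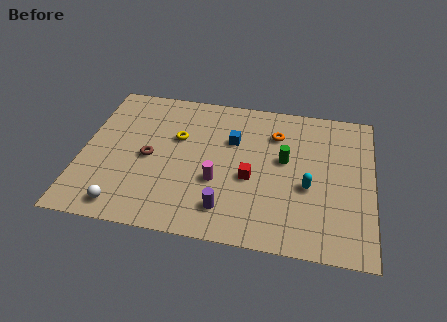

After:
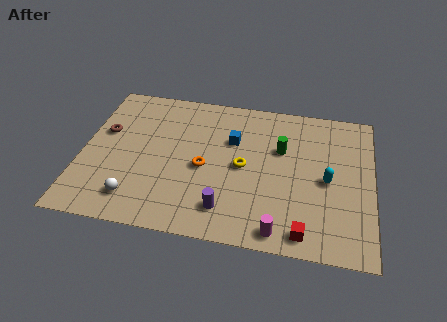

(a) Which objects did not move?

the blue cube and the purple cylinder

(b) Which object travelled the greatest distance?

the orange torus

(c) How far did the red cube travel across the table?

4.0

The red cube moved from about (8.3, 4.1) to (11.0, 1.1), a distance of √(2.7² + 3.0²) ≈ 4.0.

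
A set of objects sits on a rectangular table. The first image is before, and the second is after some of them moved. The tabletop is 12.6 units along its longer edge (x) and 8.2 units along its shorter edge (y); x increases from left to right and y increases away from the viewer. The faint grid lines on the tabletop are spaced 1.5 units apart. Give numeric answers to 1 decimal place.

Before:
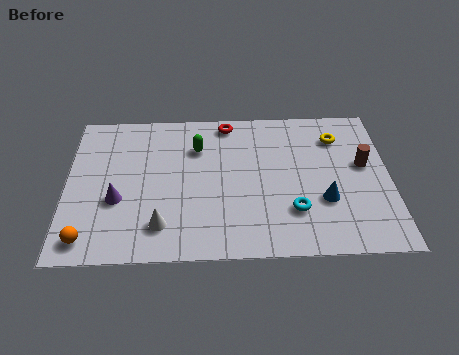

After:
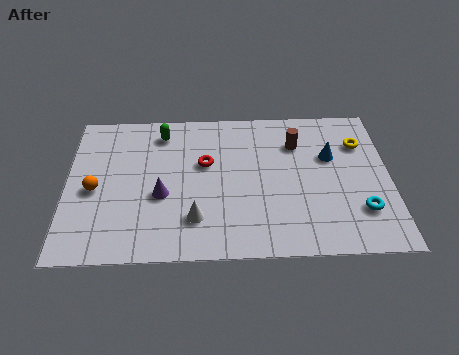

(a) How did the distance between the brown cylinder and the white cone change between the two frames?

-2.8

Before: roughly 8.5 units apart; after: 5.7. That's 2.8 units closer together.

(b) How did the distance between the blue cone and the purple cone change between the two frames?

-1.1

The distance was about 8.0 in the first image and 6.9 in the second, so they moved 1.1 units closer together.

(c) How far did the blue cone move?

2.4

The blue cone was near (10.0, 2.8) before and (10.3, 5.2) after, so it travelled √(0.3² + 2.4²) ≈ 2.4 units.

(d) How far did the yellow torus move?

1.0

From (10.6, 6.3) to (11.5, 5.9), the yellow torus covered √(0.9² + 0.4²) ≈ 1.0 units.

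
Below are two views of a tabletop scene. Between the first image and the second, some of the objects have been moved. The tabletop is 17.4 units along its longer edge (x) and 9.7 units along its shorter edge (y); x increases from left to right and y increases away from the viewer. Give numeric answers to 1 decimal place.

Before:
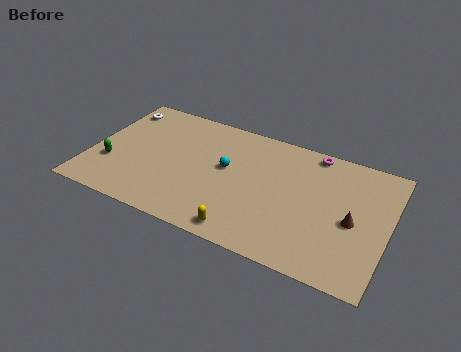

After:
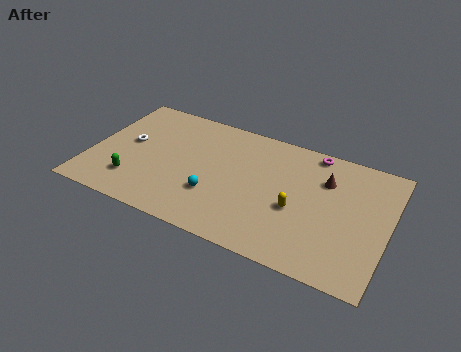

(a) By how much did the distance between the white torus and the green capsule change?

-1.7

Before: roughly 4.8 units apart; after: 3.1. That's 1.7 units closer together.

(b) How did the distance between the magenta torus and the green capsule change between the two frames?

-0.9

They were about 12.7 units apart before and 11.8 after — 0.9 units closer together.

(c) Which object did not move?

the magenta torus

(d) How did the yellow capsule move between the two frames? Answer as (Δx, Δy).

(2.7, 2.9)

From the two frames, the yellow capsule sits at roughly (9.5, 1.1) before and (12.2, 4.0) after.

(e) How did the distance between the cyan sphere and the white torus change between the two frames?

-1.5

Before: roughly 7.3 units apart; after: 5.8. That's 1.5 units closer together.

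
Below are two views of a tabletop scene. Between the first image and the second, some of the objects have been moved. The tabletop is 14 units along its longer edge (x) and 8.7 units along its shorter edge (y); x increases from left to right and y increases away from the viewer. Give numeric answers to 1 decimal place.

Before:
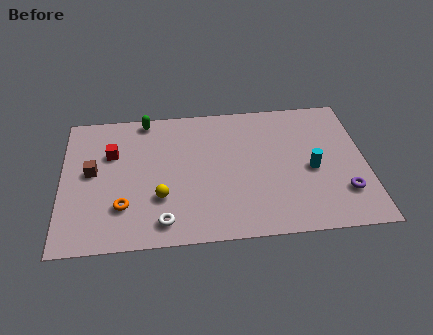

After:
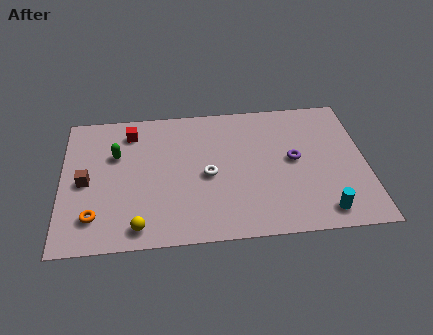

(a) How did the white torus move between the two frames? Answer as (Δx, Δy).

(2.1, 2.7)

The white torus started near (4.6, 1.3) and ended near (6.7, 4.0).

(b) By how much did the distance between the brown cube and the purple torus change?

-2.1

The distance was about 11.7 in the first image and 9.6 in the second, so they moved 2.1 units closer together.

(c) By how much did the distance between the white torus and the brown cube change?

+0.9

They were about 4.7 units apart before and 5.6 after — 0.9 units further apart.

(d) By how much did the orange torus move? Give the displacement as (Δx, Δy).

(-1.3, -0.5)

The orange torus was at about (2.8, 2.4) and moved to about (1.5, 1.9).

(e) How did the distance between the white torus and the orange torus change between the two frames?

+3.5

Before: roughly 2.1 units apart; after: 5.6. That's 3.5 units further apart.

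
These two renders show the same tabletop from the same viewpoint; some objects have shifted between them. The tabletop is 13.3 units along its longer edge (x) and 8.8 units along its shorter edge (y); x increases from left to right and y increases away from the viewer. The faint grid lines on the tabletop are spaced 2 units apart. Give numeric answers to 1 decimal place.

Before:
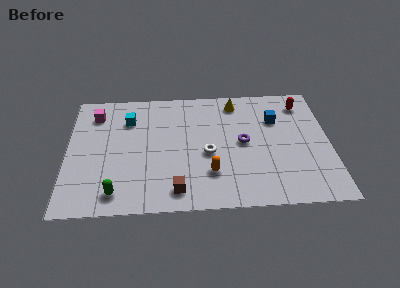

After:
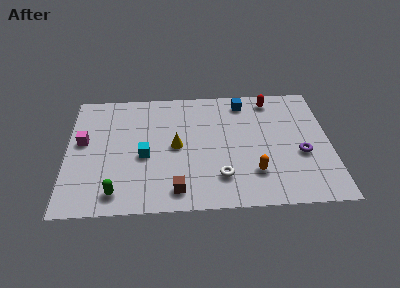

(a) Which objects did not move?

the green capsule and the brown cube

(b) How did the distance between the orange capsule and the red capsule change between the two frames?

-1.4

The distance was about 6.8 in the first image and 5.4 in the second, so they moved 1.4 units closer together.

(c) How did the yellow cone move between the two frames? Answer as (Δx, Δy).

(-3.1, -3.1)

The yellow cone started near (8.6, 7.5) and ended near (5.5, 4.4).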